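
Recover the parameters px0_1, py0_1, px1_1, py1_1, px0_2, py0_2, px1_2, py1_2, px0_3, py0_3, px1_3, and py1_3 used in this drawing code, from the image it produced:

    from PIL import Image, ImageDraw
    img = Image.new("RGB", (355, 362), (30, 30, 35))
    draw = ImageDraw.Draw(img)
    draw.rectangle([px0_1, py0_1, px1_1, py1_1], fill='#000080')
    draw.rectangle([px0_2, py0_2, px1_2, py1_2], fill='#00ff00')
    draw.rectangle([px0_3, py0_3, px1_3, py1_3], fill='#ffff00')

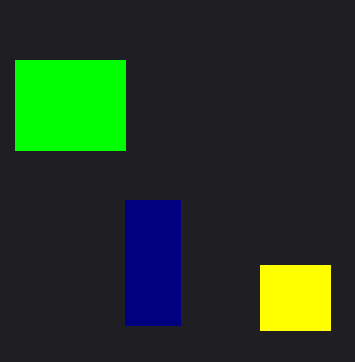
px0_1 = 125
py0_1 = 200
px1_1 = 180
py1_1 = 325
px0_2 = 15
py0_2 = 60
px1_2 = 125
py1_2 = 150
px0_3 = 260
py0_3 = 265
px1_3 = 330
py1_3 = 330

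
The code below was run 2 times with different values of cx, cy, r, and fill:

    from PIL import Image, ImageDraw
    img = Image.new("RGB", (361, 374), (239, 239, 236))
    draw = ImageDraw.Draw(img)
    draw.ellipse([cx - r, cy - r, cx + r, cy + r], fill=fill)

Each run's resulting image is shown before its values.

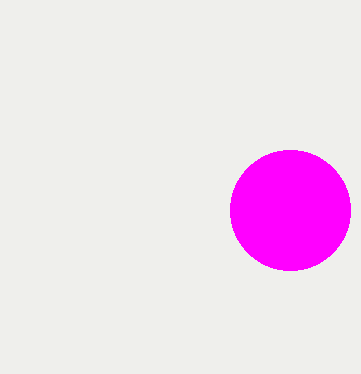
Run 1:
cx = 290, cy = 210, r = 60, fill = 'magenta'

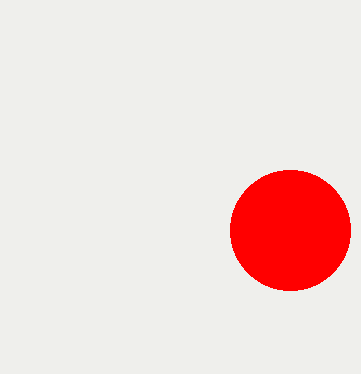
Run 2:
cx = 290; cy = 230; r = 60; fill = 'red'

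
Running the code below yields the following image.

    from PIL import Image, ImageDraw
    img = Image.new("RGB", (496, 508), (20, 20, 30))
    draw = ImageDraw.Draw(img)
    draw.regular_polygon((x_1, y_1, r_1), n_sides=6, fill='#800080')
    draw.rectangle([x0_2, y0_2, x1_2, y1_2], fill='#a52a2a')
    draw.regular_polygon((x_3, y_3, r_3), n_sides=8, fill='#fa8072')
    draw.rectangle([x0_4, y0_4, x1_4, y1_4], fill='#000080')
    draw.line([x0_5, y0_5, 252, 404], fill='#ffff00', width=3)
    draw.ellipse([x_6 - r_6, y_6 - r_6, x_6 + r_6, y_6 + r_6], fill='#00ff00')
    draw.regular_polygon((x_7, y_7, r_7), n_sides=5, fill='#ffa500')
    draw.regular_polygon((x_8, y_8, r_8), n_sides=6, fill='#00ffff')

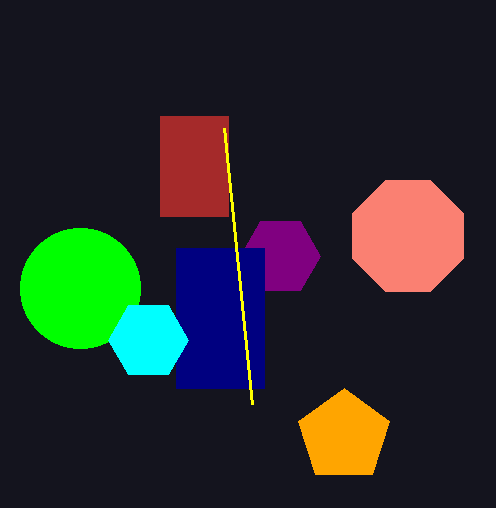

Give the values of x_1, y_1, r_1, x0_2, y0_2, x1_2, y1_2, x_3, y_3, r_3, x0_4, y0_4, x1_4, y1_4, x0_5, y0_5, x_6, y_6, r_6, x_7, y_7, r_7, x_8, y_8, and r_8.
x_1 = 280, y_1 = 256, r_1 = 40, x0_2 = 160, y0_2 = 116, x1_2 = 228, y1_2 = 216, x_3 = 408, y_3 = 236, r_3 = 60, x0_4 = 176, y0_4 = 248, x1_4 = 264, y1_4 = 388, x0_5 = 224, y0_5 = 128, x_6 = 80, y_6 = 288, r_6 = 60, x_7 = 344, y_7 = 436, r_7 = 48, x_8 = 148, y_8 = 340, r_8 = 40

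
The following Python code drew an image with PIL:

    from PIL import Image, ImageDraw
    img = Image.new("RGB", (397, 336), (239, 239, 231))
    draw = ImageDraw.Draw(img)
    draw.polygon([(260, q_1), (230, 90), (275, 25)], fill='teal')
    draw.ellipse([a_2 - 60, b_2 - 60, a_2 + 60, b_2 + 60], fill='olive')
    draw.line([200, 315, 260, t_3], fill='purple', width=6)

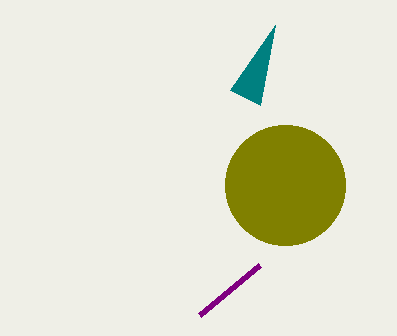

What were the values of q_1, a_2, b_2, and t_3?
q_1 = 105, a_2 = 285, b_2 = 185, t_3 = 265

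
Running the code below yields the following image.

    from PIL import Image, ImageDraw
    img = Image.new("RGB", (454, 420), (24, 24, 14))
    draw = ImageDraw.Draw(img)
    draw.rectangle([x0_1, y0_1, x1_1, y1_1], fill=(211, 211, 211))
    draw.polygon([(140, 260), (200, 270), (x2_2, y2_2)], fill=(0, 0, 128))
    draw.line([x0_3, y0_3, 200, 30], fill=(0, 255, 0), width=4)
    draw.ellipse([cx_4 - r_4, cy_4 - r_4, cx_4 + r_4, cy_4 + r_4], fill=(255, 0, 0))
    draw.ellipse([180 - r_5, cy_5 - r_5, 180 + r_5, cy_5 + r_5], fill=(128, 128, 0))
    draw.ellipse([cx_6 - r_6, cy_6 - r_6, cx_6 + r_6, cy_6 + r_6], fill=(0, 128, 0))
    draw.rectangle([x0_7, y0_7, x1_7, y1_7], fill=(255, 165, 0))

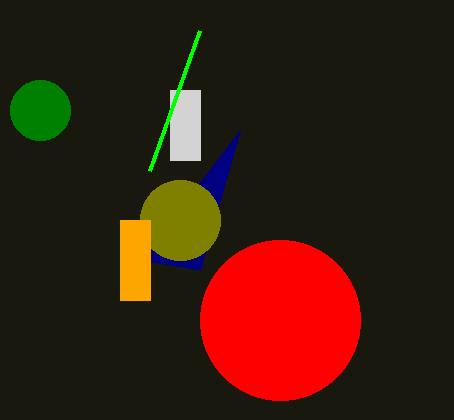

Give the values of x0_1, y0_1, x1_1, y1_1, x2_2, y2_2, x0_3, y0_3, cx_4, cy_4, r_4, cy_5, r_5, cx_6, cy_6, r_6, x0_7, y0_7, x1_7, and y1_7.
x0_1 = 170
y0_1 = 90
x1_1 = 200
y1_1 = 160
x2_2 = 240
y2_2 = 130
x0_3 = 150
y0_3 = 170
cx_4 = 280
cy_4 = 320
r_4 = 80
cy_5 = 220
r_5 = 40
cx_6 = 40
cy_6 = 110
r_6 = 30
x0_7 = 120
y0_7 = 220
x1_7 = 150
y1_7 = 300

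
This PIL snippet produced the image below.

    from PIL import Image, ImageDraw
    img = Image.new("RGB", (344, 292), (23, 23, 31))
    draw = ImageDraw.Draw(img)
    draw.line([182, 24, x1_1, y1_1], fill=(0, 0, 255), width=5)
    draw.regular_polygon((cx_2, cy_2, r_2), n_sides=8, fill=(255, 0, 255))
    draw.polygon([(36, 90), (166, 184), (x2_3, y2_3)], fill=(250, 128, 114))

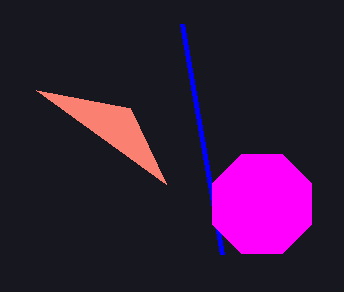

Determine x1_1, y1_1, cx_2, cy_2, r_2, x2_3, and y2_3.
x1_1 = 222
y1_1 = 254
cx_2 = 262
cy_2 = 204
r_2 = 54
x2_3 = 130
y2_3 = 108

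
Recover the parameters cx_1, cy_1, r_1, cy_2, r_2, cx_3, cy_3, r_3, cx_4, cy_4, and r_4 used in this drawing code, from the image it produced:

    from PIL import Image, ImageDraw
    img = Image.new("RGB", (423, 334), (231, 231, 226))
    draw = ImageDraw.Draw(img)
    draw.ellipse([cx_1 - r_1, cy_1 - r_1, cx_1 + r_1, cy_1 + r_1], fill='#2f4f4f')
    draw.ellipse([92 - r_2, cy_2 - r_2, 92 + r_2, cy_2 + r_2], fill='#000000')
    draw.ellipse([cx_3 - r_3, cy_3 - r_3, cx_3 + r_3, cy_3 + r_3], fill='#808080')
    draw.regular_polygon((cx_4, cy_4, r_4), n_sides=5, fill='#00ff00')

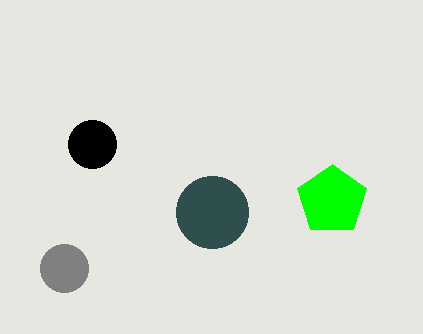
cx_1 = 212
cy_1 = 212
r_1 = 36
cy_2 = 144
r_2 = 24
cx_3 = 64
cy_3 = 268
r_3 = 24
cx_4 = 332
cy_4 = 200
r_4 = 36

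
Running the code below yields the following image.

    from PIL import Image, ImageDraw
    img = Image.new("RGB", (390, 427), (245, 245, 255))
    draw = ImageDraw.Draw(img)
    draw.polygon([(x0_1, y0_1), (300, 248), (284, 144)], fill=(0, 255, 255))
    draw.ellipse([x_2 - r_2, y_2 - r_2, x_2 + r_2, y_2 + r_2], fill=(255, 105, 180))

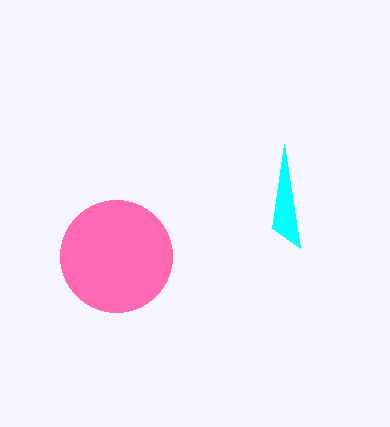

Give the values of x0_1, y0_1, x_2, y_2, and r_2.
x0_1 = 272
y0_1 = 228
x_2 = 116
y_2 = 256
r_2 = 56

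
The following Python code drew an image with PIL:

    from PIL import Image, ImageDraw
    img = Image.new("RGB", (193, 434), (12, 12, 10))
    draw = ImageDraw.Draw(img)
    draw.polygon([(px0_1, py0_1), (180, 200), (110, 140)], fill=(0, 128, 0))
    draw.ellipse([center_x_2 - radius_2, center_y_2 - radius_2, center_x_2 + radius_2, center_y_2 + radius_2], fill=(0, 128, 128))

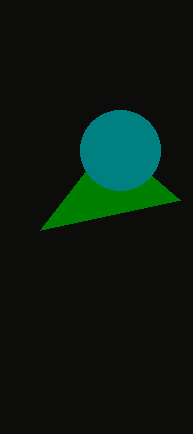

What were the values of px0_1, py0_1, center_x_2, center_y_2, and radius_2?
px0_1 = 40; py0_1 = 230; center_x_2 = 120; center_y_2 = 150; radius_2 = 40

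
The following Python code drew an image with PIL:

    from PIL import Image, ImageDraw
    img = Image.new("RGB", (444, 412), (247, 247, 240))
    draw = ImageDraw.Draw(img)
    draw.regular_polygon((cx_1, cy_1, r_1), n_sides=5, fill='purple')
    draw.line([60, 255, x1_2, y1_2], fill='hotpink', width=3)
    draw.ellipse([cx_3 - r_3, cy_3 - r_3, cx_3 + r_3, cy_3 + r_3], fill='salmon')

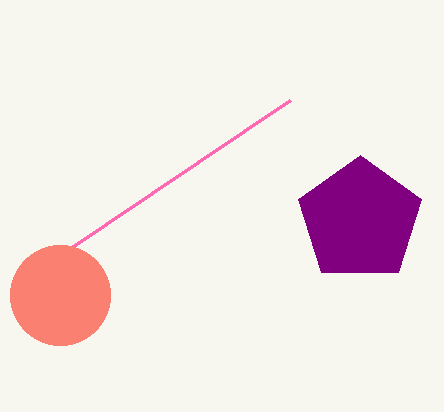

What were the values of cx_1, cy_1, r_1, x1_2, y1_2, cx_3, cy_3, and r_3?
cx_1 = 360
cy_1 = 220
r_1 = 65
x1_2 = 290
y1_2 = 100
cx_3 = 60
cy_3 = 295
r_3 = 50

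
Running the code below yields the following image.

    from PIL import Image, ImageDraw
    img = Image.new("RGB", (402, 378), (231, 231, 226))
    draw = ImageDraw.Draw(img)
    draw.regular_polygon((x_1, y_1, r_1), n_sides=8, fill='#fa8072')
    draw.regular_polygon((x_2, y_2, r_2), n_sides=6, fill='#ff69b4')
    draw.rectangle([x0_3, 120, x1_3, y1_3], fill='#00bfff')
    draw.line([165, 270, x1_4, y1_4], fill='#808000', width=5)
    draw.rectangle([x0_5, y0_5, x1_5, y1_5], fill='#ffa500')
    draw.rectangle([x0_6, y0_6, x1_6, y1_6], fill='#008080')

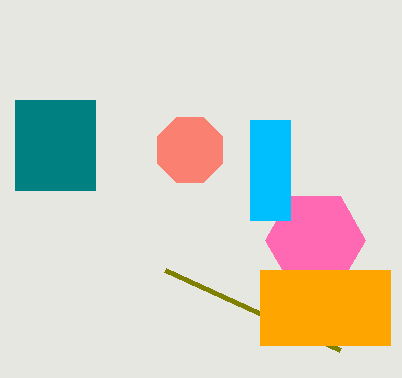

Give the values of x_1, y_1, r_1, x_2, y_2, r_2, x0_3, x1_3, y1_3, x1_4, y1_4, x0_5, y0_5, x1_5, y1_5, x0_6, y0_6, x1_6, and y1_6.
x_1 = 190, y_1 = 150, r_1 = 35, x_2 = 315, y_2 = 240, r_2 = 50, x0_3 = 250, x1_3 = 290, y1_3 = 220, x1_4 = 340, y1_4 = 350, x0_5 = 260, y0_5 = 270, x1_5 = 390, y1_5 = 345, x0_6 = 15, y0_6 = 100, x1_6 = 95, y1_6 = 190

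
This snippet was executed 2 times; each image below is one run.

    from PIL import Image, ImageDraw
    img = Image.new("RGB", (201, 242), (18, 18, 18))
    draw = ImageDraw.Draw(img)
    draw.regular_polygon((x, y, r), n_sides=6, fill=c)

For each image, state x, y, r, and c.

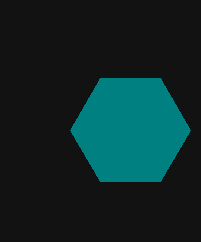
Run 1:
x = 130; y = 130; r = 60; c = 'teal'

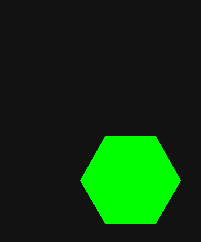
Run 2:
x = 130; y = 180; r = 50; c = 'lime'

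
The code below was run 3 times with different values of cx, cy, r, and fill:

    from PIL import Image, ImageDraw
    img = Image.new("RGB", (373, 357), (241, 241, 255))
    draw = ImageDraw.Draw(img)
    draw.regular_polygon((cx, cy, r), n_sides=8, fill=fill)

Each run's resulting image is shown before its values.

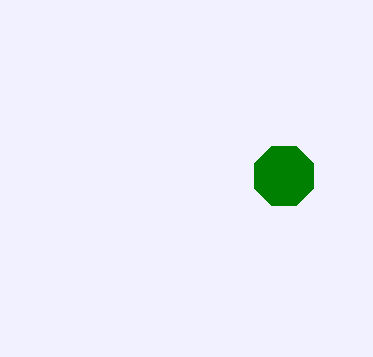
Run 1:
cx = 284, cy = 176, r = 32, fill = 'green'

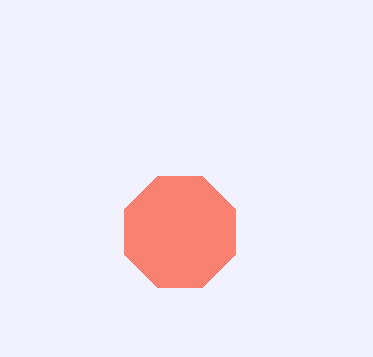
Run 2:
cx = 180
cy = 232
r = 60
fill = 'salmon'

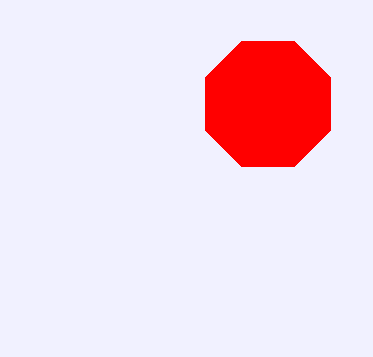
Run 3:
cx = 268, cy = 104, r = 68, fill = 'red'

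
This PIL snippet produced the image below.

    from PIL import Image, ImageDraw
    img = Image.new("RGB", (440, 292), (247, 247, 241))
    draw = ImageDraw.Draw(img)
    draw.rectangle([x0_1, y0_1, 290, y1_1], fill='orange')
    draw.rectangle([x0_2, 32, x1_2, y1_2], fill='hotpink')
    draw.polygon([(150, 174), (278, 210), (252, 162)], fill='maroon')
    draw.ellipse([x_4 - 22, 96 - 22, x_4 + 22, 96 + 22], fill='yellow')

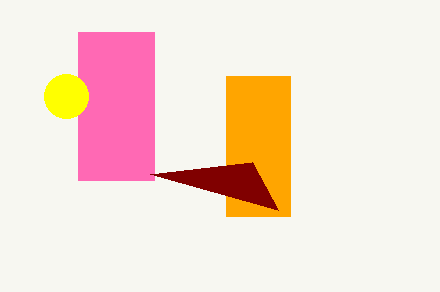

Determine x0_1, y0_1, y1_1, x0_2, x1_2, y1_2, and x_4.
x0_1 = 226, y0_1 = 76, y1_1 = 216, x0_2 = 78, x1_2 = 154, y1_2 = 180, x_4 = 66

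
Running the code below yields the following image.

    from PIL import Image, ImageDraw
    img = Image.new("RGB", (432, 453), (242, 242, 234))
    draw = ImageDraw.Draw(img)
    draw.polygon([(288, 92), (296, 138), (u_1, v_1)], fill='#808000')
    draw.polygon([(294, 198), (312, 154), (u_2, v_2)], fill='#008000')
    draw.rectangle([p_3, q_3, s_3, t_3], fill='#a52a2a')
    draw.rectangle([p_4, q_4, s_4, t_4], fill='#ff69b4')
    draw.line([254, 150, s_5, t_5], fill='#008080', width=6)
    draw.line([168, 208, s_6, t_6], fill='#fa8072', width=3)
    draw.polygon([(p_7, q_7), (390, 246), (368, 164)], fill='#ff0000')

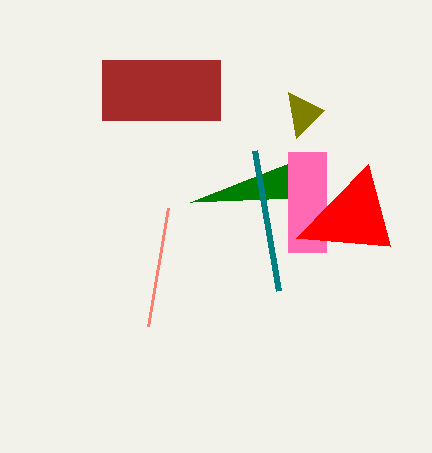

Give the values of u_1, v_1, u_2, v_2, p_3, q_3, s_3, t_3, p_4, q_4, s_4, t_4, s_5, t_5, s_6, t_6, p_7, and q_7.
u_1 = 324; v_1 = 110; u_2 = 190; v_2 = 202; p_3 = 102; q_3 = 60; s_3 = 220; t_3 = 120; p_4 = 288; q_4 = 152; s_4 = 326; t_4 = 252; s_5 = 278; t_5 = 290; s_6 = 148; t_6 = 326; p_7 = 296; q_7 = 238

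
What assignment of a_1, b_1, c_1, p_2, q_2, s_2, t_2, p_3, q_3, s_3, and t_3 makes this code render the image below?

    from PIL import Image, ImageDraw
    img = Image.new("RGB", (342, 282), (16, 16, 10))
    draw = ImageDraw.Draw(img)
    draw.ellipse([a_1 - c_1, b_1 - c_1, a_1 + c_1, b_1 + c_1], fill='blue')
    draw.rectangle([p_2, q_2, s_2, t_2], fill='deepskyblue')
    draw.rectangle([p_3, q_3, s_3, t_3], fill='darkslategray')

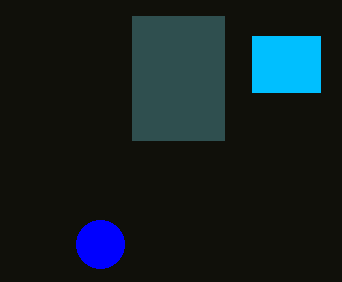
a_1 = 100; b_1 = 244; c_1 = 24; p_2 = 252; q_2 = 36; s_2 = 320; t_2 = 92; p_3 = 132; q_3 = 16; s_3 = 224; t_3 = 140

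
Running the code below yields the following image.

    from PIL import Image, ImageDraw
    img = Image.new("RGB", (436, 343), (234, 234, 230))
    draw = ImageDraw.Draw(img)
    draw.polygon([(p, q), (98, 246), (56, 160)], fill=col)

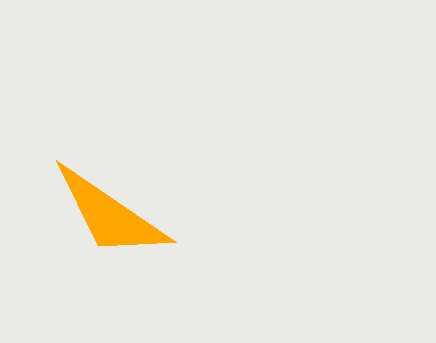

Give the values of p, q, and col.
p = 176; q = 242; col = 'orange'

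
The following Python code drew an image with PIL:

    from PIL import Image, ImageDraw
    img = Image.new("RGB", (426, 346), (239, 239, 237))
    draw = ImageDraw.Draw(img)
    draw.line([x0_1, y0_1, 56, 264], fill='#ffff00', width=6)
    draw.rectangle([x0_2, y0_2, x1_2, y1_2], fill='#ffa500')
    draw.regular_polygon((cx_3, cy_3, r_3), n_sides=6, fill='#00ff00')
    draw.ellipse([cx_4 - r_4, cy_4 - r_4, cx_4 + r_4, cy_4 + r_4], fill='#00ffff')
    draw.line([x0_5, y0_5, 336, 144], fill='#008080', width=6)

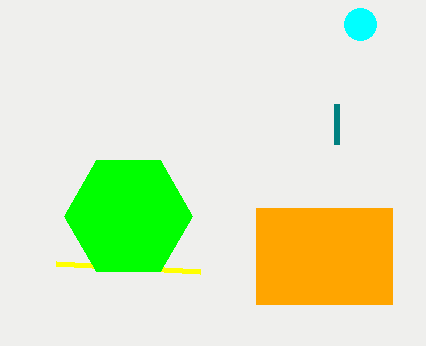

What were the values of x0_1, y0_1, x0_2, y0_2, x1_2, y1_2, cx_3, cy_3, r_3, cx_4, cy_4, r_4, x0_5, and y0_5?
x0_1 = 200
y0_1 = 272
x0_2 = 256
y0_2 = 208
x1_2 = 392
y1_2 = 304
cx_3 = 128
cy_3 = 216
r_3 = 64
cx_4 = 360
cy_4 = 24
r_4 = 16
x0_5 = 336
y0_5 = 104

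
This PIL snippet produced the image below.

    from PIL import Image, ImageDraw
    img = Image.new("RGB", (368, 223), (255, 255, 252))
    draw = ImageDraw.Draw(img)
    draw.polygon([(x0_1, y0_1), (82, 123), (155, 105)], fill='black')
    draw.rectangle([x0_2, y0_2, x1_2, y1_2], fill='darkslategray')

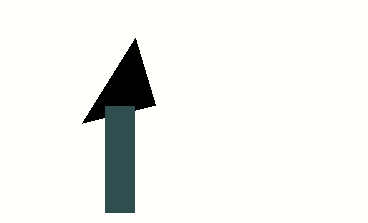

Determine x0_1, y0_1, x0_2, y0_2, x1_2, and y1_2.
x0_1 = 135, y0_1 = 38, x0_2 = 105, y0_2 = 106, x1_2 = 134, y1_2 = 212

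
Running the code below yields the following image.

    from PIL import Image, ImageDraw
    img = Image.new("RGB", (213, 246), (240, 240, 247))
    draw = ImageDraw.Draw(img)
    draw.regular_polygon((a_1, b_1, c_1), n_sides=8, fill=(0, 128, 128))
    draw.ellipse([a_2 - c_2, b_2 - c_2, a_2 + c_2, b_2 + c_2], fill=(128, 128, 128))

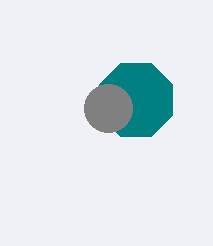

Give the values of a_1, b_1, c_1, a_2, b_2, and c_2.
a_1 = 136; b_1 = 100; c_1 = 40; a_2 = 108; b_2 = 108; c_2 = 24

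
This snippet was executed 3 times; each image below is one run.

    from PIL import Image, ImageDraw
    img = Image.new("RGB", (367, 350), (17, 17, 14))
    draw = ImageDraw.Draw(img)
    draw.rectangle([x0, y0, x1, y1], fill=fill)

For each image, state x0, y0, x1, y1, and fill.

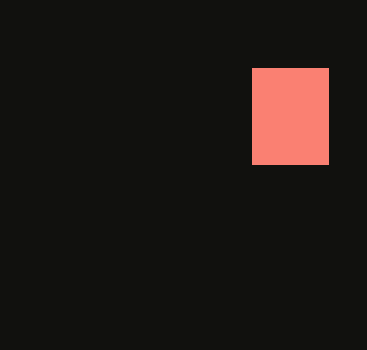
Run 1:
x0 = 252
y0 = 68
x1 = 328
y1 = 164
fill = 'salmon'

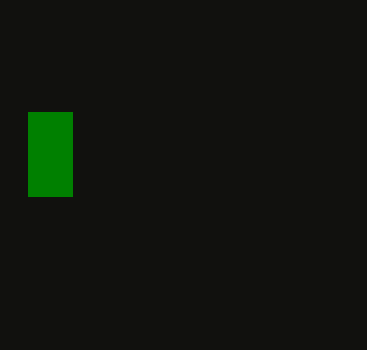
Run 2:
x0 = 28; y0 = 112; x1 = 72; y1 = 196; fill = 'green'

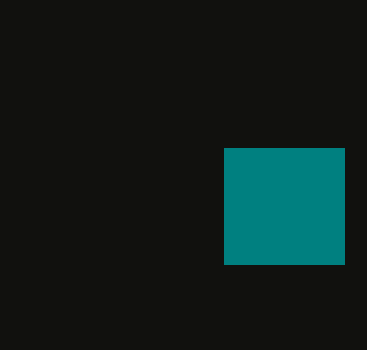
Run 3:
x0 = 224; y0 = 148; x1 = 344; y1 = 264; fill = 'teal'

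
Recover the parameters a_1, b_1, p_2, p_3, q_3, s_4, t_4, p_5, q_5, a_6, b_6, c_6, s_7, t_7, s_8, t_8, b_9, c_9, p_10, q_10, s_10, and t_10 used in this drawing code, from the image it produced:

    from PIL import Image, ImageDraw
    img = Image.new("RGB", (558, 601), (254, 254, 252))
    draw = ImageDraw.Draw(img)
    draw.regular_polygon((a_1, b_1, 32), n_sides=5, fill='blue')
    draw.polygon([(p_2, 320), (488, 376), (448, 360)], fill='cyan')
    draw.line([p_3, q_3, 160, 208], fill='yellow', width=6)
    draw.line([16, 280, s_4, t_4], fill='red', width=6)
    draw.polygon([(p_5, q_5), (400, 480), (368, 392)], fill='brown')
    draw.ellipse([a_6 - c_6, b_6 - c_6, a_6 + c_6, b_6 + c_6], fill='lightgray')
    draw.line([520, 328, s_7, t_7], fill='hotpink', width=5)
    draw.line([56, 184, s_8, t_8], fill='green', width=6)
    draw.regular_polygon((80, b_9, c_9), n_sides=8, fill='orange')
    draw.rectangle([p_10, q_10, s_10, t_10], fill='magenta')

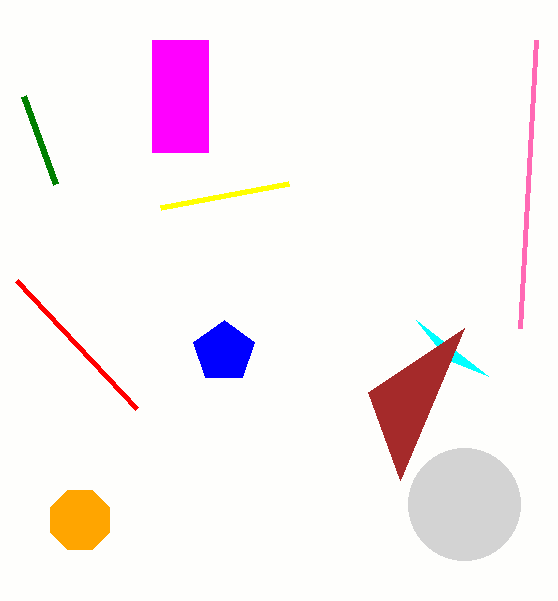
a_1 = 224
b_1 = 352
p_2 = 416
p_3 = 288
q_3 = 184
s_4 = 136
t_4 = 408
p_5 = 464
q_5 = 328
a_6 = 464
b_6 = 504
c_6 = 56
s_7 = 536
t_7 = 40
s_8 = 24
t_8 = 96
b_9 = 520
c_9 = 32
p_10 = 152
q_10 = 40
s_10 = 208
t_10 = 152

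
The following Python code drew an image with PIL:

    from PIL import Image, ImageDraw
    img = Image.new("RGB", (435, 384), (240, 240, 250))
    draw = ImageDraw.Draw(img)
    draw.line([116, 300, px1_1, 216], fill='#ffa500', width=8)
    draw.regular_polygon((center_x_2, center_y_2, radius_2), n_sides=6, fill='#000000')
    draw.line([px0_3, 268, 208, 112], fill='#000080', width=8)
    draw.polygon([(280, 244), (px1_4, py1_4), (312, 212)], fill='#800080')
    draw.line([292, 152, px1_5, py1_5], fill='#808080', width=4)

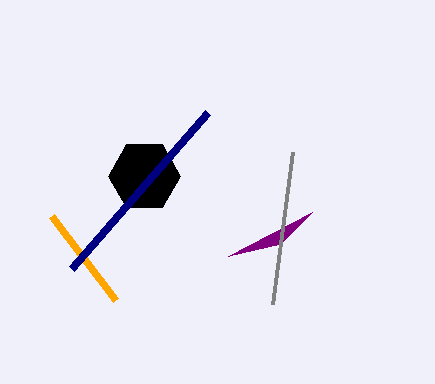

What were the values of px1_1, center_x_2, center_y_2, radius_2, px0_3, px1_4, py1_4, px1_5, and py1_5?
px1_1 = 52, center_x_2 = 144, center_y_2 = 176, radius_2 = 36, px0_3 = 72, px1_4 = 228, py1_4 = 256, px1_5 = 272, py1_5 = 304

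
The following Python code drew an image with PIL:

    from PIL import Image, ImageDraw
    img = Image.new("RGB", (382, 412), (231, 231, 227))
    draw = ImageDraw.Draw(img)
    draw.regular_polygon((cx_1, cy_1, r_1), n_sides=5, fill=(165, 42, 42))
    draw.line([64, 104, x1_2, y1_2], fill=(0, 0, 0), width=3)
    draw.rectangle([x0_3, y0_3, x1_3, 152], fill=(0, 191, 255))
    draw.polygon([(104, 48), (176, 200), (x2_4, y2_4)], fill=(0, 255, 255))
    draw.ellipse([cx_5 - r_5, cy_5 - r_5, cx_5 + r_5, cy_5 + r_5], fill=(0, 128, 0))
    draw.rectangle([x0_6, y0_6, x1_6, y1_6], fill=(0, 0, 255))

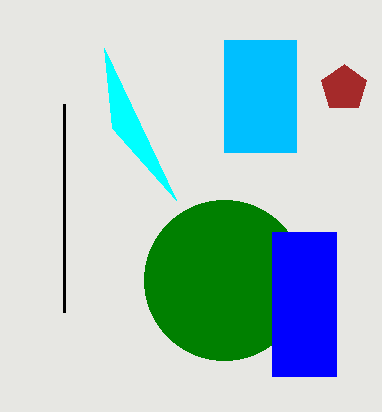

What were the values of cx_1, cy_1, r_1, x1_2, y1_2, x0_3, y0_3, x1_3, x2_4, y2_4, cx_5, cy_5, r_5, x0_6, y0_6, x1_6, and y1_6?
cx_1 = 344
cy_1 = 88
r_1 = 24
x1_2 = 64
y1_2 = 312
x0_3 = 224
y0_3 = 40
x1_3 = 296
x2_4 = 112
y2_4 = 128
cx_5 = 224
cy_5 = 280
r_5 = 80
x0_6 = 272
y0_6 = 232
x1_6 = 336
y1_6 = 376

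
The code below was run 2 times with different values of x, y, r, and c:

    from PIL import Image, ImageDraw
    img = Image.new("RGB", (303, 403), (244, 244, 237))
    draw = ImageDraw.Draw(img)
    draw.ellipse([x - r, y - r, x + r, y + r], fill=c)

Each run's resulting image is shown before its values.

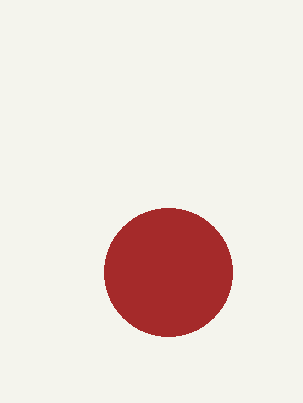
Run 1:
x = 168
y = 272
r = 64
c = 'brown'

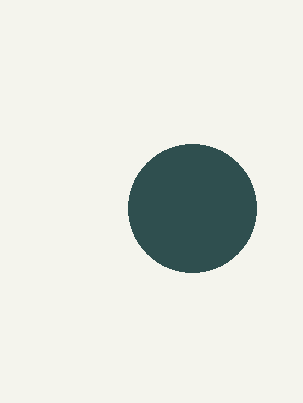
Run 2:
x = 192, y = 208, r = 64, c = 'darkslategray'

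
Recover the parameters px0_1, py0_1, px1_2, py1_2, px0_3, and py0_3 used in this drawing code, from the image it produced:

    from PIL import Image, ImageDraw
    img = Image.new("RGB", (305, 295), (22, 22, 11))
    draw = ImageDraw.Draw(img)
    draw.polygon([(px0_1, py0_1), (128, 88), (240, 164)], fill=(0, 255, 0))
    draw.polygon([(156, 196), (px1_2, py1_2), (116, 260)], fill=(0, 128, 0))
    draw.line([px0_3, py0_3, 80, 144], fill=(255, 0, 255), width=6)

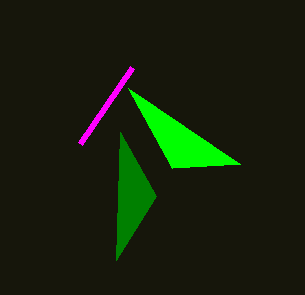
px0_1 = 172, py0_1 = 168, px1_2 = 120, py1_2 = 132, px0_3 = 132, py0_3 = 68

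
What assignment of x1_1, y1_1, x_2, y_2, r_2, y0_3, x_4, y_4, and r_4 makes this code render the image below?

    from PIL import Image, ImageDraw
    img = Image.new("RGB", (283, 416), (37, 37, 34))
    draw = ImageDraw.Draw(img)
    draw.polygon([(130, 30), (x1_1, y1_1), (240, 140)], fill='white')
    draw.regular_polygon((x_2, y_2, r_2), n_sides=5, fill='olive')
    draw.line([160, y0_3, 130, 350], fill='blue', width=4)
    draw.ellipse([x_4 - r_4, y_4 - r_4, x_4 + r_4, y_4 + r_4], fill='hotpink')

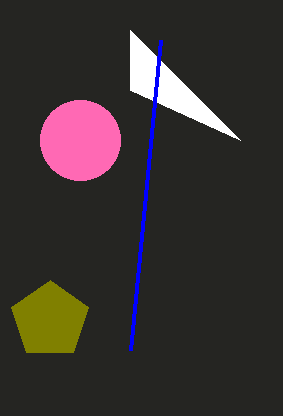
x1_1 = 130, y1_1 = 90, x_2 = 50, y_2 = 320, r_2 = 40, y0_3 = 40, x_4 = 80, y_4 = 140, r_4 = 40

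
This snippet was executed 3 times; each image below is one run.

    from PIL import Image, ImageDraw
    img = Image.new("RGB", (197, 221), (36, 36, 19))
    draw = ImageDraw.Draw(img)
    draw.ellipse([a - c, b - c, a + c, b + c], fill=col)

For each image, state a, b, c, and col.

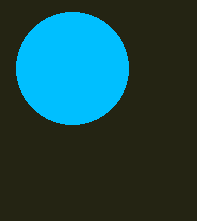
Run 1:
a = 72, b = 68, c = 56, col = 'deepskyblue'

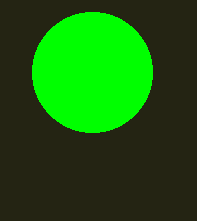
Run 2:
a = 92
b = 72
c = 60
col = 'lime'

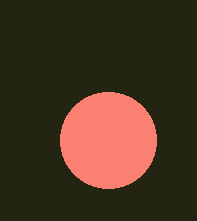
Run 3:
a = 108; b = 140; c = 48; col = 'salmon'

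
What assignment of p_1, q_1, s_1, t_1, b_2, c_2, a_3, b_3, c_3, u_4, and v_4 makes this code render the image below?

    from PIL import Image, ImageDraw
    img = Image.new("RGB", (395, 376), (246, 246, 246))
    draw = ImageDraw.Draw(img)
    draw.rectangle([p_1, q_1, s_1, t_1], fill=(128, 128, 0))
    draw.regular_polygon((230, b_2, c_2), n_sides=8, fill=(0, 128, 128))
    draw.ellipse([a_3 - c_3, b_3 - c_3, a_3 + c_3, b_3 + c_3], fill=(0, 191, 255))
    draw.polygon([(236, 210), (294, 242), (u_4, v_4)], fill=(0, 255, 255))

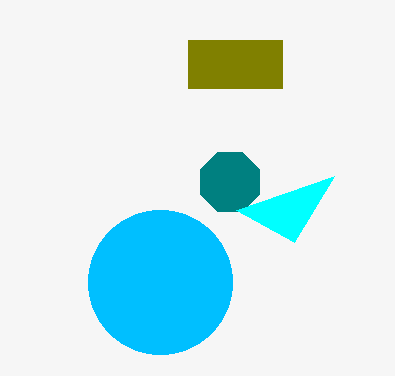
p_1 = 188, q_1 = 40, s_1 = 282, t_1 = 88, b_2 = 182, c_2 = 32, a_3 = 160, b_3 = 282, c_3 = 72, u_4 = 334, v_4 = 176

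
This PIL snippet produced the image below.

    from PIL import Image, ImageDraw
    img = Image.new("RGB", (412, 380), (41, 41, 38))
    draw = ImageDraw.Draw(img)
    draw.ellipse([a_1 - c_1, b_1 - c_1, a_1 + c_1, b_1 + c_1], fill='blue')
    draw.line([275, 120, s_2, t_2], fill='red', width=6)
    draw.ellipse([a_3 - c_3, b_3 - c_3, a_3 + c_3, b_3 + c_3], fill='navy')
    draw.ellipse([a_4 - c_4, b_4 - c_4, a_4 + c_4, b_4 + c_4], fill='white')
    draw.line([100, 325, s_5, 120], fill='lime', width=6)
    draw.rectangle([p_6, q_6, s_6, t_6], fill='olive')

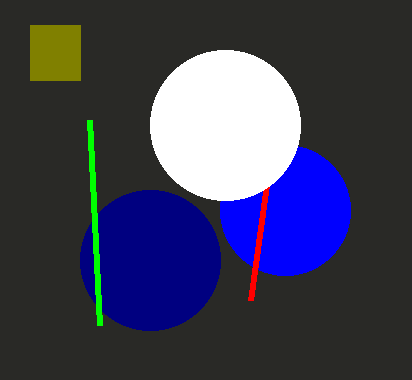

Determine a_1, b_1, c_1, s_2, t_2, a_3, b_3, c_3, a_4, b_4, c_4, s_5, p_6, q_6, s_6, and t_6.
a_1 = 285, b_1 = 210, c_1 = 65, s_2 = 250, t_2 = 300, a_3 = 150, b_3 = 260, c_3 = 70, a_4 = 225, b_4 = 125, c_4 = 75, s_5 = 90, p_6 = 30, q_6 = 25, s_6 = 80, t_6 = 80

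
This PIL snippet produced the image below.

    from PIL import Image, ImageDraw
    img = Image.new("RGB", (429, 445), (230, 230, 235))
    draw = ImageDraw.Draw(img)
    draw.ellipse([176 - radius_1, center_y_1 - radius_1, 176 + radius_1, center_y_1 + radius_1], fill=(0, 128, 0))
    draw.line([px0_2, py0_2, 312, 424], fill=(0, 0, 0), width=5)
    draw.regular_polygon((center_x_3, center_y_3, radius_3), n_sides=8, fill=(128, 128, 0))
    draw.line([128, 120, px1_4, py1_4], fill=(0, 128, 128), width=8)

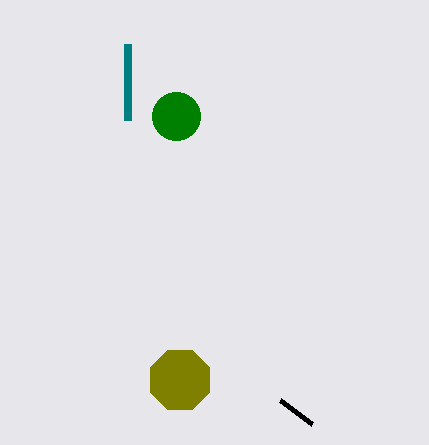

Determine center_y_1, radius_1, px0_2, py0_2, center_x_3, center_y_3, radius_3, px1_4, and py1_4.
center_y_1 = 116; radius_1 = 24; px0_2 = 280; py0_2 = 400; center_x_3 = 180; center_y_3 = 380; radius_3 = 32; px1_4 = 128; py1_4 = 44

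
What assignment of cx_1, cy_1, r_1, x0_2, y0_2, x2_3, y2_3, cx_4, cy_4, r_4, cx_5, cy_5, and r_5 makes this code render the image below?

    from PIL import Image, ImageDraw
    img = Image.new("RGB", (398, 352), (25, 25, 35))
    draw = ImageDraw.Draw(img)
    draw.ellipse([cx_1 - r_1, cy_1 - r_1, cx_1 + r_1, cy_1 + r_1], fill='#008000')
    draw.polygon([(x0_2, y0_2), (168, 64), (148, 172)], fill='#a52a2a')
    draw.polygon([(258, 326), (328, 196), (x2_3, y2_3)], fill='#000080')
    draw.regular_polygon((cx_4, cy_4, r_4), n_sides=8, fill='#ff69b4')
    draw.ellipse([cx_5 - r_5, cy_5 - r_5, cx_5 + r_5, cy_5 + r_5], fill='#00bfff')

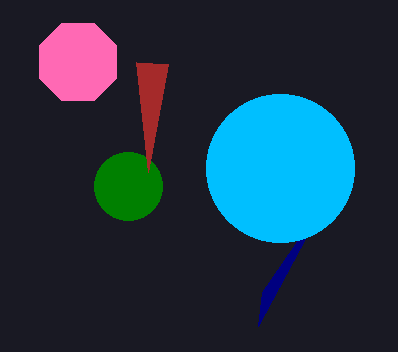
cx_1 = 128, cy_1 = 186, r_1 = 34, x0_2 = 136, y0_2 = 62, x2_3 = 262, y2_3 = 292, cx_4 = 78, cy_4 = 62, r_4 = 42, cx_5 = 280, cy_5 = 168, r_5 = 74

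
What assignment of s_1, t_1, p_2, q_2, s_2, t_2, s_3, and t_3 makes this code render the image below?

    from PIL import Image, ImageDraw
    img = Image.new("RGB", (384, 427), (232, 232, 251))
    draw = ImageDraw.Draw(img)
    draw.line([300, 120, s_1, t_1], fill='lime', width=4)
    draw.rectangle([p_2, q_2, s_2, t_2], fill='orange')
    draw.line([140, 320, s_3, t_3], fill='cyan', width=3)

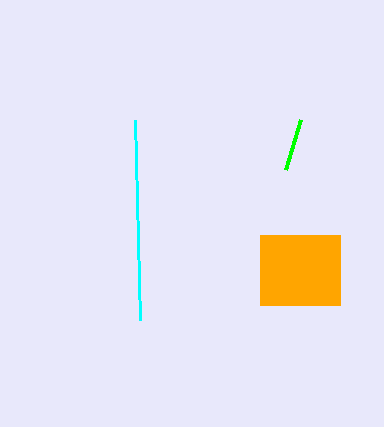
s_1 = 285; t_1 = 170; p_2 = 260; q_2 = 235; s_2 = 340; t_2 = 305; s_3 = 135; t_3 = 120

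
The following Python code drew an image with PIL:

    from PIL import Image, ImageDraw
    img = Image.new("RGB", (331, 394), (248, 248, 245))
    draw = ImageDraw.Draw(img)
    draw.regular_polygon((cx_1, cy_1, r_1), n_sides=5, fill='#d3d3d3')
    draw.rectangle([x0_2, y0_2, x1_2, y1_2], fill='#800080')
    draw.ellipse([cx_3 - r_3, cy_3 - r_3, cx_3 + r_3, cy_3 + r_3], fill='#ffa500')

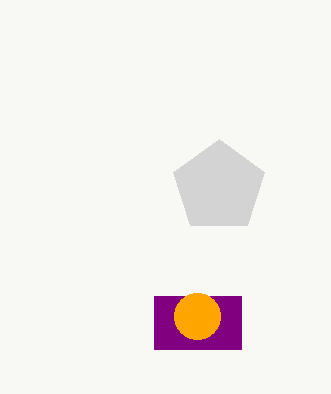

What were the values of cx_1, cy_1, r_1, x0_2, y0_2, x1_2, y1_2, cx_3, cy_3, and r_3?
cx_1 = 219, cy_1 = 187, r_1 = 48, x0_2 = 154, y0_2 = 296, x1_2 = 241, y1_2 = 349, cx_3 = 197, cy_3 = 316, r_3 = 23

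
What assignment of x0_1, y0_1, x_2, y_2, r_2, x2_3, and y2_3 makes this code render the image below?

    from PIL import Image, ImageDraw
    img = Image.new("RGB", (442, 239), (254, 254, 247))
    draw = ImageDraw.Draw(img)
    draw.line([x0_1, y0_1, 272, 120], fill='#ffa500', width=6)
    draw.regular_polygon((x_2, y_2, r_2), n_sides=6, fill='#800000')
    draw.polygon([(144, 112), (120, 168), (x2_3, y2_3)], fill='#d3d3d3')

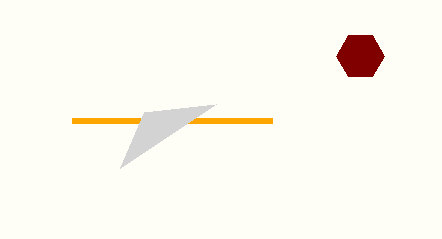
x0_1 = 72, y0_1 = 120, x_2 = 360, y_2 = 56, r_2 = 24, x2_3 = 216, y2_3 = 104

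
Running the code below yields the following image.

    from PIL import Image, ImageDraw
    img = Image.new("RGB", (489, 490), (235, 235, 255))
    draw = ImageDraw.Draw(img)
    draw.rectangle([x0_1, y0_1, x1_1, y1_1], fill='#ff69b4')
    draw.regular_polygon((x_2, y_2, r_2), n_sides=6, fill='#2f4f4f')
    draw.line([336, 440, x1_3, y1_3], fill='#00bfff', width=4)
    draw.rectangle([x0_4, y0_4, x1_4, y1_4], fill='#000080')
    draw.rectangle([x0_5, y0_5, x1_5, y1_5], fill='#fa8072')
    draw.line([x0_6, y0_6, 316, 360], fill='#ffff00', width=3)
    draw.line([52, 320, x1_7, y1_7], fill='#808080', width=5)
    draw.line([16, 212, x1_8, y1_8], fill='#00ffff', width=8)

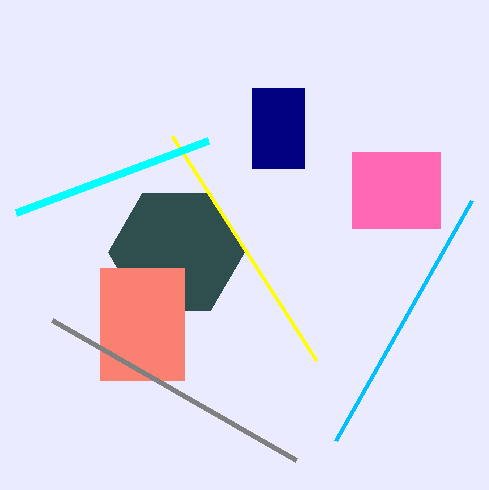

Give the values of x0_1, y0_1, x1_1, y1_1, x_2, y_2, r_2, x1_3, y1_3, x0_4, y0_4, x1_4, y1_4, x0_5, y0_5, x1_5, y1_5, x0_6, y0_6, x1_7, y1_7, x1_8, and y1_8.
x0_1 = 352
y0_1 = 152
x1_1 = 440
y1_1 = 228
x_2 = 176
y_2 = 252
r_2 = 68
x1_3 = 472
y1_3 = 200
x0_4 = 252
y0_4 = 88
x1_4 = 304
y1_4 = 168
x0_5 = 100
y0_5 = 268
x1_5 = 184
y1_5 = 380
x0_6 = 172
y0_6 = 136
x1_7 = 296
y1_7 = 460
x1_8 = 208
y1_8 = 140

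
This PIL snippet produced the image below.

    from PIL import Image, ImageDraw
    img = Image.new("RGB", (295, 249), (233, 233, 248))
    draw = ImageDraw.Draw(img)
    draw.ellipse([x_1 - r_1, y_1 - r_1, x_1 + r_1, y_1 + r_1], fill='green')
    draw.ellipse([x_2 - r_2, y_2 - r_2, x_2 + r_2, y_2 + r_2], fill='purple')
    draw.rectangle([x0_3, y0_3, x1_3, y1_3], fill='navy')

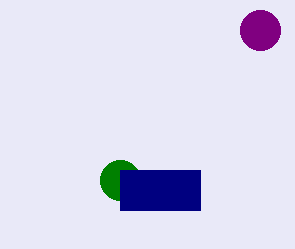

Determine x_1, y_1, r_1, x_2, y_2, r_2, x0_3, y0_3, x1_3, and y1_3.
x_1 = 120, y_1 = 180, r_1 = 20, x_2 = 260, y_2 = 30, r_2 = 20, x0_3 = 120, y0_3 = 170, x1_3 = 200, y1_3 = 210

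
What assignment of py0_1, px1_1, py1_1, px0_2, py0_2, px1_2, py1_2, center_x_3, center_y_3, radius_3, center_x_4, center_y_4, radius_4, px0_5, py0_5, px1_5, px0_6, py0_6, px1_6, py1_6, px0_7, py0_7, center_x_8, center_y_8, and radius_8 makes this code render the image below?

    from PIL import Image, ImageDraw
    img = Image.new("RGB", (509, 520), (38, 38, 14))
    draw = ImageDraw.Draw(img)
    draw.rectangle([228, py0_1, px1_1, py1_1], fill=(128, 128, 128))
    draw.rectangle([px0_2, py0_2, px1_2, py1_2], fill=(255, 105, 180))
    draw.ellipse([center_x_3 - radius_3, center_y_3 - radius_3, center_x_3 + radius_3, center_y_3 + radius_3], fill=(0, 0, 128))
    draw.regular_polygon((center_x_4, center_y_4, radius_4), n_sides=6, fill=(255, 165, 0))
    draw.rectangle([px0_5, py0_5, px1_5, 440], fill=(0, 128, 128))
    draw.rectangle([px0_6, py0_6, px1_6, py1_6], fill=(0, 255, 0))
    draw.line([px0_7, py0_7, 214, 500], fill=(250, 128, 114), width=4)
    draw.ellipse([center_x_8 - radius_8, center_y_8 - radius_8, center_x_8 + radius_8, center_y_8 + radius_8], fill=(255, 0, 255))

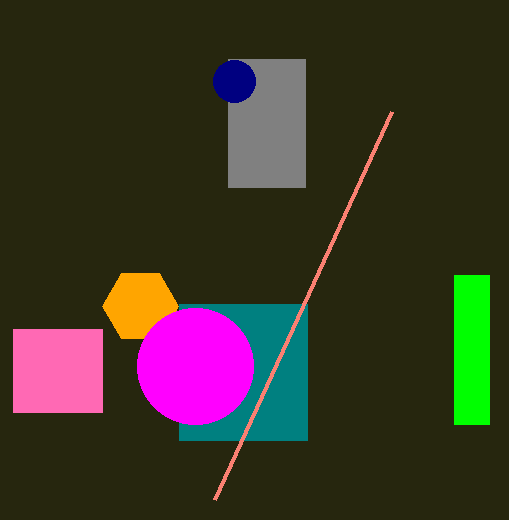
py0_1 = 59
px1_1 = 305
py1_1 = 187
px0_2 = 13
py0_2 = 329
px1_2 = 102
py1_2 = 412
center_x_3 = 234
center_y_3 = 81
radius_3 = 21
center_x_4 = 140
center_y_4 = 306
radius_4 = 38
px0_5 = 179
py0_5 = 304
px1_5 = 307
px0_6 = 454
py0_6 = 275
px1_6 = 489
py1_6 = 424
px0_7 = 391
py0_7 = 112
center_x_8 = 195
center_y_8 = 366
radius_8 = 58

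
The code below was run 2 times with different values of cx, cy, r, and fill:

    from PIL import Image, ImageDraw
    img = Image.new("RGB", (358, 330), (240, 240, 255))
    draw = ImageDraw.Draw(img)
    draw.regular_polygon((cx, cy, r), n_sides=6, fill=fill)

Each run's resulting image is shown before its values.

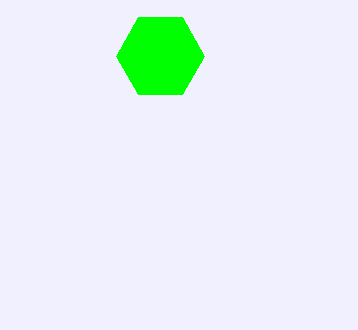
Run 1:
cx = 160, cy = 56, r = 44, fill = 'lime'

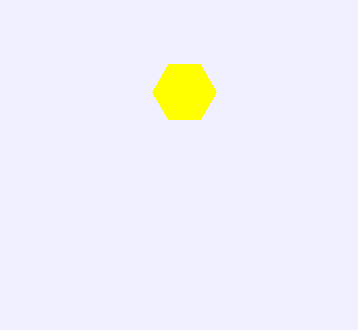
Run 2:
cx = 184
cy = 92
r = 32
fill = 'yellow'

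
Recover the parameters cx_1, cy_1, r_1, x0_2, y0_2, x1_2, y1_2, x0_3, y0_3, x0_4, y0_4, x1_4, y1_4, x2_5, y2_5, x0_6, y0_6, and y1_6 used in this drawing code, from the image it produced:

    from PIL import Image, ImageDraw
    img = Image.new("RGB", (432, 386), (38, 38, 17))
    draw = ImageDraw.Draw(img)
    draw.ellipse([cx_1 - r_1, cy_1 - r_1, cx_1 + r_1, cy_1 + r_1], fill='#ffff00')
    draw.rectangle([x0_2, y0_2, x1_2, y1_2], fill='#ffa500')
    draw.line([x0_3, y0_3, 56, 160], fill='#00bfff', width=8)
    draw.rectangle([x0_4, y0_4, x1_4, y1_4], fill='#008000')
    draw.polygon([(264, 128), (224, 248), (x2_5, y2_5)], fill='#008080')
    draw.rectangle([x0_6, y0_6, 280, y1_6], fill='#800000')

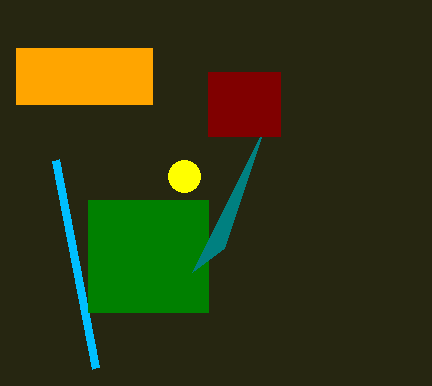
cx_1 = 184, cy_1 = 176, r_1 = 16, x0_2 = 16, y0_2 = 48, x1_2 = 152, y1_2 = 104, x0_3 = 96, y0_3 = 368, x0_4 = 88, y0_4 = 200, x1_4 = 208, y1_4 = 312, x2_5 = 192, y2_5 = 272, x0_6 = 208, y0_6 = 72, y1_6 = 136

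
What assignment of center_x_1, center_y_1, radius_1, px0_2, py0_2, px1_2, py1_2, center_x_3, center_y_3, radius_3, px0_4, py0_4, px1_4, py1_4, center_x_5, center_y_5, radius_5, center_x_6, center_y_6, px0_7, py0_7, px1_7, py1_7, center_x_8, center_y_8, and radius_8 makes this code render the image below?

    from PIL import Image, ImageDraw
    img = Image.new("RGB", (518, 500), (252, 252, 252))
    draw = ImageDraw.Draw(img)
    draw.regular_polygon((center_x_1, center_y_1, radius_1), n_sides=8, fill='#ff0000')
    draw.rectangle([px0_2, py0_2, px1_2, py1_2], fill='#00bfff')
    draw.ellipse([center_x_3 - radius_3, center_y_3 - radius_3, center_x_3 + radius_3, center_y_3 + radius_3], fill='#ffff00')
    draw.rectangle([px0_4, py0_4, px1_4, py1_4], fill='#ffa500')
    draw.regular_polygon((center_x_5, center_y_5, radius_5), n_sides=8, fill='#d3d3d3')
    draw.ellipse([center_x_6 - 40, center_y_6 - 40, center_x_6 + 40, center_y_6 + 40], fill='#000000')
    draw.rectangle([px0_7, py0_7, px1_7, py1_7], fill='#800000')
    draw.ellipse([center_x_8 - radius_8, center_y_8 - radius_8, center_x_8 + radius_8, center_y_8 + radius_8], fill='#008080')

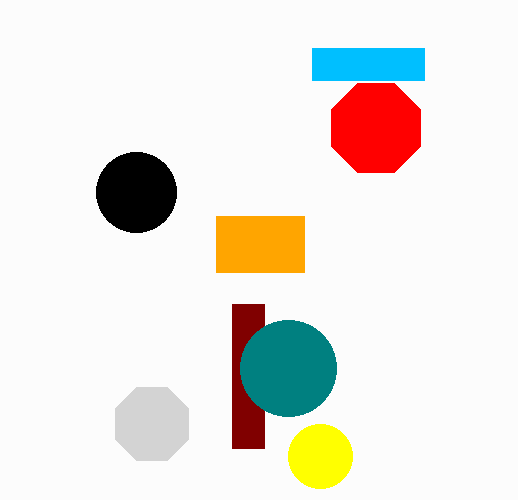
center_x_1 = 376; center_y_1 = 128; radius_1 = 48; px0_2 = 312; py0_2 = 48; px1_2 = 424; py1_2 = 80; center_x_3 = 320; center_y_3 = 456; radius_3 = 32; px0_4 = 216; py0_4 = 216; px1_4 = 304; py1_4 = 272; center_x_5 = 152; center_y_5 = 424; radius_5 = 40; center_x_6 = 136; center_y_6 = 192; px0_7 = 232; py0_7 = 304; px1_7 = 264; py1_7 = 448; center_x_8 = 288; center_y_8 = 368; radius_8 = 48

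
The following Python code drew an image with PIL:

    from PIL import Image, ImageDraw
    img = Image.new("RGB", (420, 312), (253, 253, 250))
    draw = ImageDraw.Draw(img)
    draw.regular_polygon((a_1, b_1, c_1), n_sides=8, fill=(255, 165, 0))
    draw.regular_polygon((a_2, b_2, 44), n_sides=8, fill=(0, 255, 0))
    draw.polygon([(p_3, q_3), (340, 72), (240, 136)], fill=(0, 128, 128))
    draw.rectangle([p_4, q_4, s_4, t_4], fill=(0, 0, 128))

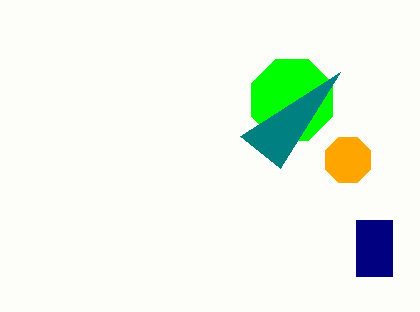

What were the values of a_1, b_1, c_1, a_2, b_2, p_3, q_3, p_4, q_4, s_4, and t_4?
a_1 = 348
b_1 = 160
c_1 = 24
a_2 = 292
b_2 = 100
p_3 = 280
q_3 = 168
p_4 = 356
q_4 = 220
s_4 = 392
t_4 = 276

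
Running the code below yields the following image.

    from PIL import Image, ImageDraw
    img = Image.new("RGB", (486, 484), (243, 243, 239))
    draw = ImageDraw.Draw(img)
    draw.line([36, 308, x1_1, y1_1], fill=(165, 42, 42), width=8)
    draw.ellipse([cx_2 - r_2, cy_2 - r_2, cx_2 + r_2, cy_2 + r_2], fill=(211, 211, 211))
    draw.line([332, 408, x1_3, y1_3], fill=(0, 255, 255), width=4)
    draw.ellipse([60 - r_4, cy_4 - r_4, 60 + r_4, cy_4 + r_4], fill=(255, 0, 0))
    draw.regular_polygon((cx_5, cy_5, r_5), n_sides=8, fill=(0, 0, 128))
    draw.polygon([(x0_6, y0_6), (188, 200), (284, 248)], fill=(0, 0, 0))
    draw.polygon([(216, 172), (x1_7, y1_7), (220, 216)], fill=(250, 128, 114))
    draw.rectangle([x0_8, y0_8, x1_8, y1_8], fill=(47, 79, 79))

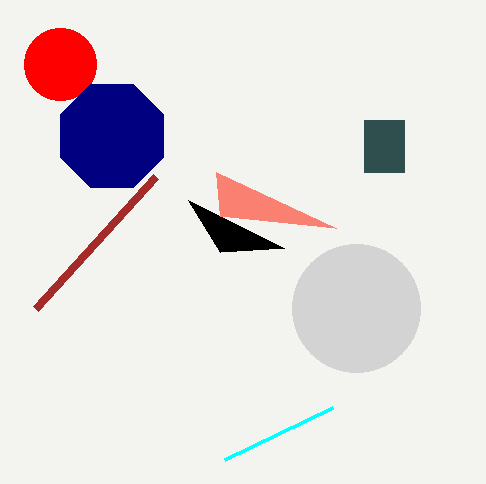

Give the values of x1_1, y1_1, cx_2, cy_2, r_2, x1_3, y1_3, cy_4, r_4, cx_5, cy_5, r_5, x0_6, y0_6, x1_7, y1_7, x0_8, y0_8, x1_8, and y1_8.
x1_1 = 156
y1_1 = 176
cx_2 = 356
cy_2 = 308
r_2 = 64
x1_3 = 224
y1_3 = 460
cy_4 = 64
r_4 = 36
cx_5 = 112
cy_5 = 136
r_5 = 56
x0_6 = 220
y0_6 = 252
x1_7 = 336
y1_7 = 228
x0_8 = 364
y0_8 = 120
x1_8 = 404
y1_8 = 172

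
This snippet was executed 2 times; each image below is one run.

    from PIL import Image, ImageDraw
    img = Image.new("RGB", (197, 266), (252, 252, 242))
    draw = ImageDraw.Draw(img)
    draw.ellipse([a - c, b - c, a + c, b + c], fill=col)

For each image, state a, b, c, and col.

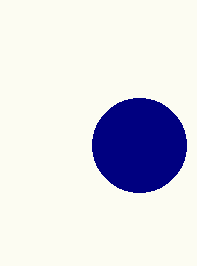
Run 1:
a = 139; b = 145; c = 47; col = 'navy'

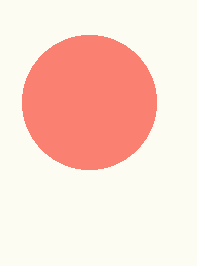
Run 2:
a = 89, b = 102, c = 67, col = 'salmon'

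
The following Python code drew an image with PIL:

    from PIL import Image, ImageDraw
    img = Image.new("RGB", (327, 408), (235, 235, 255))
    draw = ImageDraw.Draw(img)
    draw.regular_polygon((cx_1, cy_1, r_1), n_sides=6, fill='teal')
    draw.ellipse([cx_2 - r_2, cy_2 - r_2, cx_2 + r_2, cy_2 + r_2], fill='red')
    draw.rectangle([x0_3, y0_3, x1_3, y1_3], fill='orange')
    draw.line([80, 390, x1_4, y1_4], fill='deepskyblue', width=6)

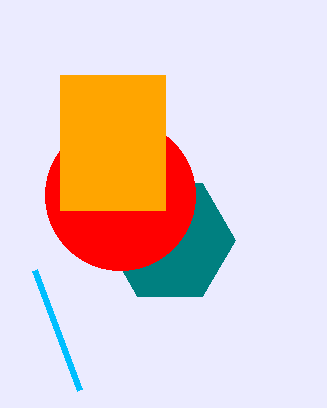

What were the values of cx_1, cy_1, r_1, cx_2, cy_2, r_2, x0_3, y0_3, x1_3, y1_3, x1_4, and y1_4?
cx_1 = 170; cy_1 = 240; r_1 = 65; cx_2 = 120; cy_2 = 195; r_2 = 75; x0_3 = 60; y0_3 = 75; x1_3 = 165; y1_3 = 210; x1_4 = 35; y1_4 = 270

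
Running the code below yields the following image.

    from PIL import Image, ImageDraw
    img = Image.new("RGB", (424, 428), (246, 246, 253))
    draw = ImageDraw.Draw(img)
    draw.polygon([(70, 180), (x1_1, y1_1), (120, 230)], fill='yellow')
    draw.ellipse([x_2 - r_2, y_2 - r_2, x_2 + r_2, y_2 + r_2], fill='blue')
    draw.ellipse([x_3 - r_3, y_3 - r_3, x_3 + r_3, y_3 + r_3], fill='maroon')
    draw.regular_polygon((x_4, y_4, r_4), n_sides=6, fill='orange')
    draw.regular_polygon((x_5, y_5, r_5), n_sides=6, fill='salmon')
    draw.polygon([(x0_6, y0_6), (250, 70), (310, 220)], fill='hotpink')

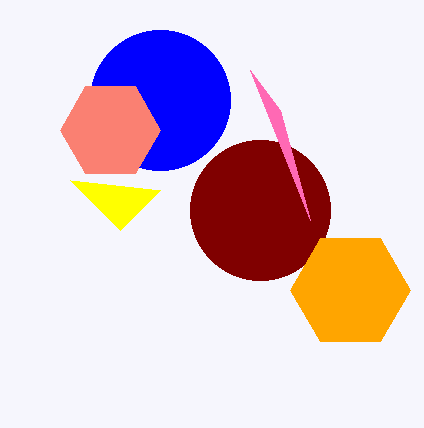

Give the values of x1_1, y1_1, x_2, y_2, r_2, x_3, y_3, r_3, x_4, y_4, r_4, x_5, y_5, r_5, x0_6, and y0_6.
x1_1 = 160
y1_1 = 190
x_2 = 160
y_2 = 100
r_2 = 70
x_3 = 260
y_3 = 210
r_3 = 70
x_4 = 350
y_4 = 290
r_4 = 60
x_5 = 110
y_5 = 130
r_5 = 50
x0_6 = 280
y0_6 = 110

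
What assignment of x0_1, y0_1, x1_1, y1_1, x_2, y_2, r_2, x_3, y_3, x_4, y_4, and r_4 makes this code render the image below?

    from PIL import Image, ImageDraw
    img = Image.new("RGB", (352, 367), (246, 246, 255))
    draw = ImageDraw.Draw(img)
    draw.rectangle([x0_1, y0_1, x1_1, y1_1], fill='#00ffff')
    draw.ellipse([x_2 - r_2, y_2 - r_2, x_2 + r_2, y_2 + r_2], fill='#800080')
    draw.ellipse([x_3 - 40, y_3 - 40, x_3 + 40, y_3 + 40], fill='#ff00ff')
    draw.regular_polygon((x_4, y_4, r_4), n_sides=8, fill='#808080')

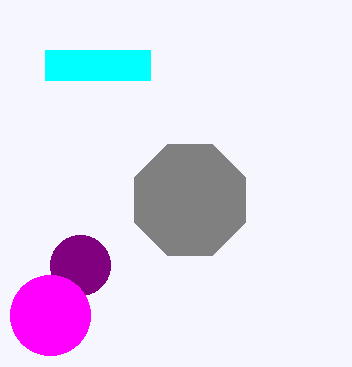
x0_1 = 45; y0_1 = 50; x1_1 = 150; y1_1 = 80; x_2 = 80; y_2 = 265; r_2 = 30; x_3 = 50; y_3 = 315; x_4 = 190; y_4 = 200; r_4 = 60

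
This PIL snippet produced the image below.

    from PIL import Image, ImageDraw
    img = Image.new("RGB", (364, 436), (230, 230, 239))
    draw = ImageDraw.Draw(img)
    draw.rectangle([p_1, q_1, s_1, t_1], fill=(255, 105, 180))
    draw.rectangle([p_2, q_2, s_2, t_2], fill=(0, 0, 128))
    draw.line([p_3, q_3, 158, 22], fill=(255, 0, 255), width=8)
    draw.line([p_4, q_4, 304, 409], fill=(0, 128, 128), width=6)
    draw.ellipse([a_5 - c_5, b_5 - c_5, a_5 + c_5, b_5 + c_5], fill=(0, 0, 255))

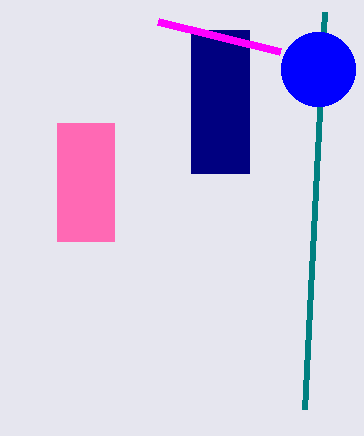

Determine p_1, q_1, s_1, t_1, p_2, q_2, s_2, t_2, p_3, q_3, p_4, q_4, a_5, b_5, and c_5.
p_1 = 57, q_1 = 123, s_1 = 114, t_1 = 241, p_2 = 191, q_2 = 30, s_2 = 249, t_2 = 173, p_3 = 280, q_3 = 52, p_4 = 324, q_4 = 12, a_5 = 318, b_5 = 69, c_5 = 37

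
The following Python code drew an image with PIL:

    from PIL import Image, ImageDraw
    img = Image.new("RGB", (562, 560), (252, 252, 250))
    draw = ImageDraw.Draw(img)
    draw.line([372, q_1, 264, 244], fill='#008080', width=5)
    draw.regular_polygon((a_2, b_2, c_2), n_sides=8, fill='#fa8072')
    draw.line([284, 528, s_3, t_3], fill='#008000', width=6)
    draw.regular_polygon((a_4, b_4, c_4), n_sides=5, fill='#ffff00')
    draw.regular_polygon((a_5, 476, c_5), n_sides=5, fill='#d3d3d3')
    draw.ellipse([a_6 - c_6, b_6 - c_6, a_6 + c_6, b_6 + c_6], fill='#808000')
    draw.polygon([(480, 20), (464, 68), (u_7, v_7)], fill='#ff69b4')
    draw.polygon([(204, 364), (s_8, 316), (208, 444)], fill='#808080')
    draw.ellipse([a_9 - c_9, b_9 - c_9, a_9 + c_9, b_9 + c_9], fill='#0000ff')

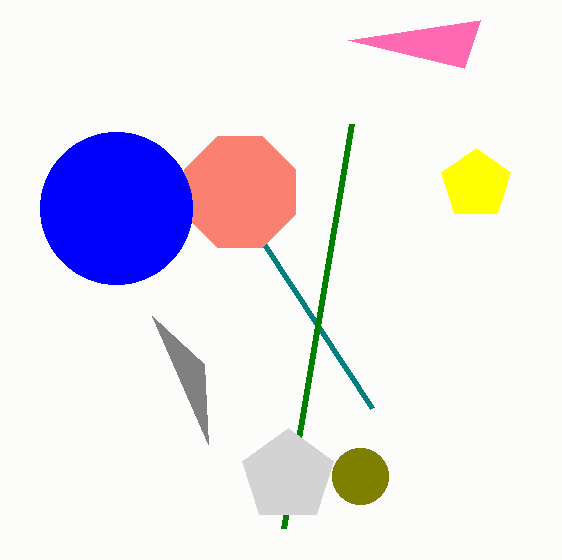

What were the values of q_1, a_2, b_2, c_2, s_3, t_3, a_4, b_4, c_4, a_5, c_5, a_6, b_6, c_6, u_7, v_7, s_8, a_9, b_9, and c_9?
q_1 = 408, a_2 = 240, b_2 = 192, c_2 = 60, s_3 = 352, t_3 = 124, a_4 = 476, b_4 = 184, c_4 = 36, a_5 = 288, c_5 = 48, a_6 = 360, b_6 = 476, c_6 = 28, u_7 = 348, v_7 = 40, s_8 = 152, a_9 = 116, b_9 = 208, c_9 = 76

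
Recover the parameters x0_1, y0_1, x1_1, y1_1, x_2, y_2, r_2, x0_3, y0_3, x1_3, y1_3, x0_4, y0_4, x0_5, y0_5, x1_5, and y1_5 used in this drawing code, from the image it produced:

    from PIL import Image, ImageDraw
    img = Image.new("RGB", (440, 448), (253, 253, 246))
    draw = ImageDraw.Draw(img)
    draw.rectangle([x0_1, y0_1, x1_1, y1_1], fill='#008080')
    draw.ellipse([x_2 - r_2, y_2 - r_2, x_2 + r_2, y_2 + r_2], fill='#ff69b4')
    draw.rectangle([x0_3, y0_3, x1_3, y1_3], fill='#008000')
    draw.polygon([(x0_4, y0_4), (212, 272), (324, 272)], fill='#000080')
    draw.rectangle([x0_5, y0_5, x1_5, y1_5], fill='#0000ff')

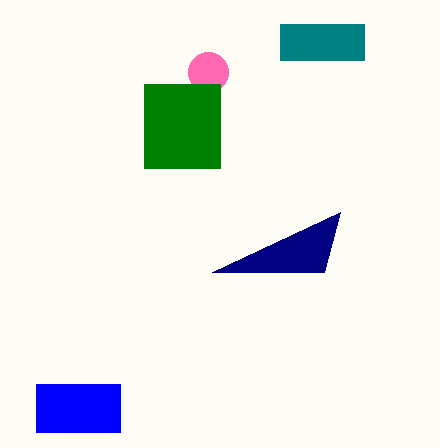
x0_1 = 280, y0_1 = 24, x1_1 = 364, y1_1 = 60, x_2 = 208, y_2 = 72, r_2 = 20, x0_3 = 144, y0_3 = 84, x1_3 = 220, y1_3 = 168, x0_4 = 340, y0_4 = 212, x0_5 = 36, y0_5 = 384, x1_5 = 120, y1_5 = 432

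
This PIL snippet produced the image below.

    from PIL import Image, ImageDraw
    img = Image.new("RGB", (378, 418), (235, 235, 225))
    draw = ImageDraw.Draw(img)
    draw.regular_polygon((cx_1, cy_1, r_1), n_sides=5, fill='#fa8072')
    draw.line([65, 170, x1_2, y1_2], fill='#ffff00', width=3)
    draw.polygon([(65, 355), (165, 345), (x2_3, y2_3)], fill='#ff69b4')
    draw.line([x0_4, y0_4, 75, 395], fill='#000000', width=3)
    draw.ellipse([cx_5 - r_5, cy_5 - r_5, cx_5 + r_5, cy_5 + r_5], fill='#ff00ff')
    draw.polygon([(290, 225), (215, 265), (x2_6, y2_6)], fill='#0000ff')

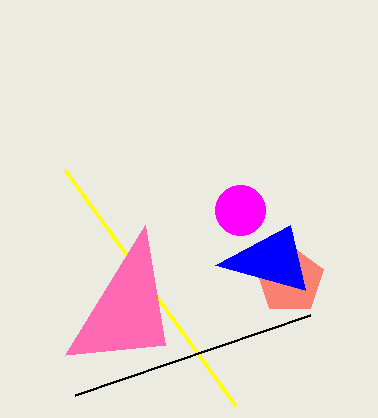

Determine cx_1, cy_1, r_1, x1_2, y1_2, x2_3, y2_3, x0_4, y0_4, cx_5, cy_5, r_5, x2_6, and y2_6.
cx_1 = 290
cy_1 = 280
r_1 = 35
x1_2 = 235
y1_2 = 405
x2_3 = 145
y2_3 = 225
x0_4 = 310
y0_4 = 315
cx_5 = 240
cy_5 = 210
r_5 = 25
x2_6 = 305
y2_6 = 290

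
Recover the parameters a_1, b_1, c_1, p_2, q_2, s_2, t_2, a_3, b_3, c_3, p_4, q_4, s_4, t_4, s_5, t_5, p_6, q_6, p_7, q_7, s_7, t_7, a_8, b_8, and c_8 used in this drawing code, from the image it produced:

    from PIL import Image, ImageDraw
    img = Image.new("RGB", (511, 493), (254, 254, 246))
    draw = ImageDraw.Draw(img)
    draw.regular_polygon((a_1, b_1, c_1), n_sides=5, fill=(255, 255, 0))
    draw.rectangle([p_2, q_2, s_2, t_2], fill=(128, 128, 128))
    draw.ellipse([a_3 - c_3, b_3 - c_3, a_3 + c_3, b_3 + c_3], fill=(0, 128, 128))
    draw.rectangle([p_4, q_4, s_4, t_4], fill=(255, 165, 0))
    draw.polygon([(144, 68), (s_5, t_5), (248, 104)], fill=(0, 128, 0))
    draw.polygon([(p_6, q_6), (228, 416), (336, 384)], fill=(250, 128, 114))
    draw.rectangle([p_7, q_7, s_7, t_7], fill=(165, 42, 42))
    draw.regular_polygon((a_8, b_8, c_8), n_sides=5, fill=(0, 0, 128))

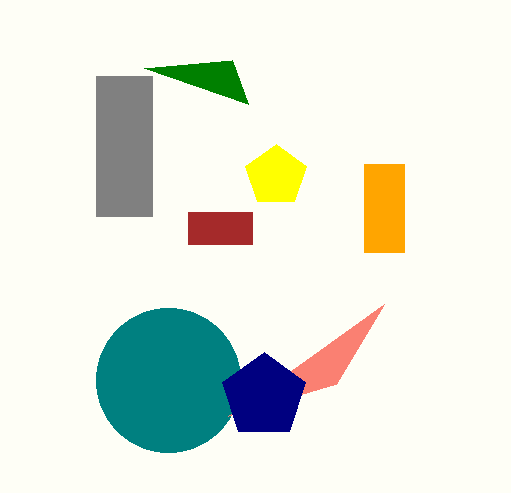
a_1 = 276, b_1 = 176, c_1 = 32, p_2 = 96, q_2 = 76, s_2 = 152, t_2 = 216, a_3 = 168, b_3 = 380, c_3 = 72, p_4 = 364, q_4 = 164, s_4 = 404, t_4 = 252, s_5 = 232, t_5 = 60, p_6 = 384, q_6 = 304, p_7 = 188, q_7 = 212, s_7 = 252, t_7 = 244, a_8 = 264, b_8 = 396, c_8 = 44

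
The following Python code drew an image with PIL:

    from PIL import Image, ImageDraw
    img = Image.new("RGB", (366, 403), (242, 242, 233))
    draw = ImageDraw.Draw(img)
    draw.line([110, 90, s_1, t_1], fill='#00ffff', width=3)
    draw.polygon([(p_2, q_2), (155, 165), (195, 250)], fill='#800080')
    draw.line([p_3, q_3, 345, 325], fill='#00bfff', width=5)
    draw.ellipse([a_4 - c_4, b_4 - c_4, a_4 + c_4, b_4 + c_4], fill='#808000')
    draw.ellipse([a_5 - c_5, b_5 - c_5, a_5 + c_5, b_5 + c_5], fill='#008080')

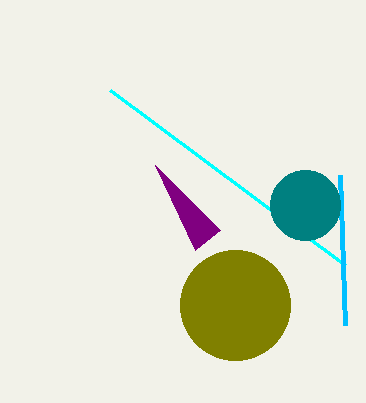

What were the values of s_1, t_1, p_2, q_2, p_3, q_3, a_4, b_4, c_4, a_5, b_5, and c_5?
s_1 = 345; t_1 = 265; p_2 = 220; q_2 = 230; p_3 = 340; q_3 = 175; a_4 = 235; b_4 = 305; c_4 = 55; a_5 = 305; b_5 = 205; c_5 = 35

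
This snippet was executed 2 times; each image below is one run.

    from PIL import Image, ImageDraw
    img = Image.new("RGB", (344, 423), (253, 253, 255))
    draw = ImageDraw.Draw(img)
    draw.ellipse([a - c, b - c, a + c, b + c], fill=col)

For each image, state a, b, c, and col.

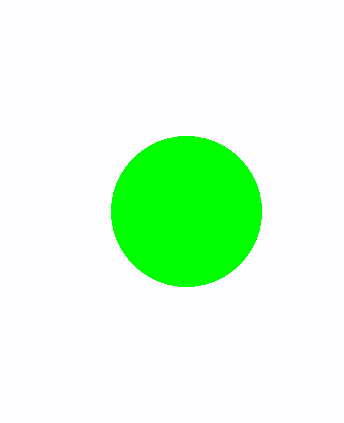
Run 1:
a = 186
b = 211
c = 75
col = 'lime'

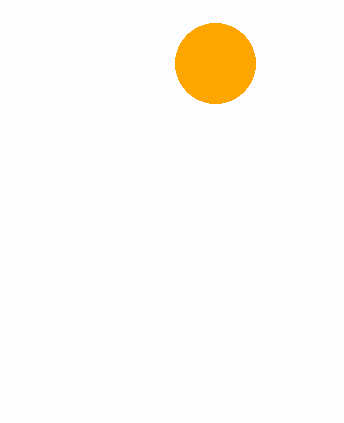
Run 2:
a = 215, b = 63, c = 40, col = 'orange'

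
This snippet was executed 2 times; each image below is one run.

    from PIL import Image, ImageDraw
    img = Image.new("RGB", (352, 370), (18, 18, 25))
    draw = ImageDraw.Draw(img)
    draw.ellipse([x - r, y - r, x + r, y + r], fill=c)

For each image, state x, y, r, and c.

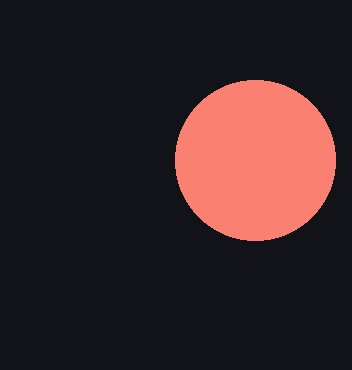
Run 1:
x = 255; y = 160; r = 80; c = 'salmon'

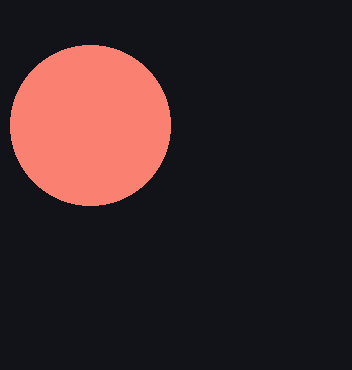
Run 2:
x = 90
y = 125
r = 80
c = 'salmon'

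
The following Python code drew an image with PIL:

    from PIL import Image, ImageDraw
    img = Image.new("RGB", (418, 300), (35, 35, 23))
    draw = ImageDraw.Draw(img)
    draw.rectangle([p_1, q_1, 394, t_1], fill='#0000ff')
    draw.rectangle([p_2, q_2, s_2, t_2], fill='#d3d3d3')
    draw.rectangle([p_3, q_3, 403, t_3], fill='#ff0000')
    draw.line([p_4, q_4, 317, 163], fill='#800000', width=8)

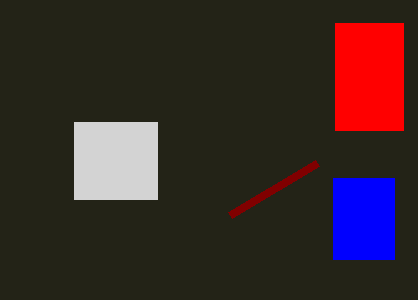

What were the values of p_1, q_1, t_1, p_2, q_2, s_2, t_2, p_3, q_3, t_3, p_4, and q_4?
p_1 = 333, q_1 = 178, t_1 = 259, p_2 = 74, q_2 = 122, s_2 = 157, t_2 = 199, p_3 = 335, q_3 = 23, t_3 = 130, p_4 = 230, q_4 = 215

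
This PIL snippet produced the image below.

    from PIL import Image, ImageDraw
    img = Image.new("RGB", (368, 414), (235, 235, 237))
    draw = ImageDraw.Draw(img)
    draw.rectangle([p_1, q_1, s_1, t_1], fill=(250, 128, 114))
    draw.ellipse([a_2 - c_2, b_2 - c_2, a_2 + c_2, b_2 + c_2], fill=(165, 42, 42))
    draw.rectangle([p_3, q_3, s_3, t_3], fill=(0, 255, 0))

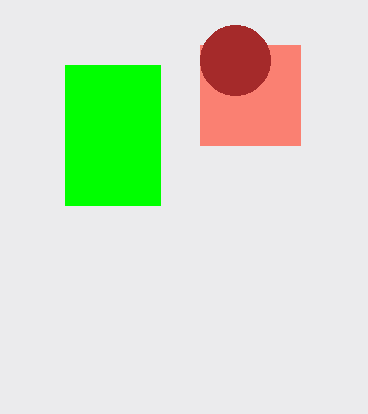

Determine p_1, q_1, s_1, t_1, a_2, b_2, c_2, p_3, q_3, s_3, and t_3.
p_1 = 200
q_1 = 45
s_1 = 300
t_1 = 145
a_2 = 235
b_2 = 60
c_2 = 35
p_3 = 65
q_3 = 65
s_3 = 160
t_3 = 205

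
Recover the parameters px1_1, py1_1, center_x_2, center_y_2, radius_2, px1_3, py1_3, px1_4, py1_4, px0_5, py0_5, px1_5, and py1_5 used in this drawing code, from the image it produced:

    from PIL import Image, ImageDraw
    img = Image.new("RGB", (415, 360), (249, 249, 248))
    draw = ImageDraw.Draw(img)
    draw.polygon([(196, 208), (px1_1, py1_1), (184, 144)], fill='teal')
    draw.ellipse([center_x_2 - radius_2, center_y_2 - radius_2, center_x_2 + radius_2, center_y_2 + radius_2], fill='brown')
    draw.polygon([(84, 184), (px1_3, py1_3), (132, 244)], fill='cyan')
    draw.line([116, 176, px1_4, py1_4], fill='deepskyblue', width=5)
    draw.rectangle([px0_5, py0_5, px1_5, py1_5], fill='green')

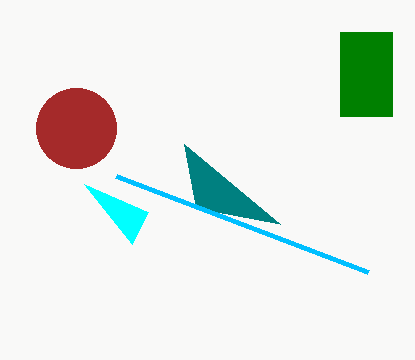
px1_1 = 280
py1_1 = 224
center_x_2 = 76
center_y_2 = 128
radius_2 = 40
px1_3 = 148
py1_3 = 212
px1_4 = 368
py1_4 = 272
px0_5 = 340
py0_5 = 32
px1_5 = 392
py1_5 = 116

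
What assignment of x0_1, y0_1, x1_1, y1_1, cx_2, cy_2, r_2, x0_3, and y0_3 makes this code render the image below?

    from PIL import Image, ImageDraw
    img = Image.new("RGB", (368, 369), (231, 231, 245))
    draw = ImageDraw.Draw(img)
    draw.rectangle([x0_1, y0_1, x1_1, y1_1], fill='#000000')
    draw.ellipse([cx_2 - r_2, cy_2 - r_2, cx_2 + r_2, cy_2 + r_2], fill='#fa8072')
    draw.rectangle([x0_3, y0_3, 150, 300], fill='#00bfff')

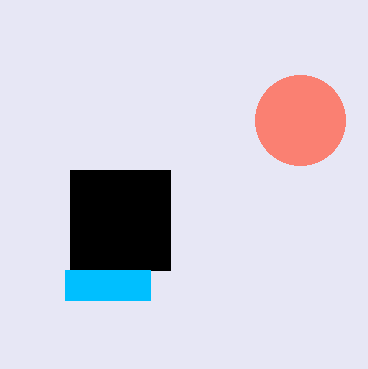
x0_1 = 70; y0_1 = 170; x1_1 = 170; y1_1 = 270; cx_2 = 300; cy_2 = 120; r_2 = 45; x0_3 = 65; y0_3 = 270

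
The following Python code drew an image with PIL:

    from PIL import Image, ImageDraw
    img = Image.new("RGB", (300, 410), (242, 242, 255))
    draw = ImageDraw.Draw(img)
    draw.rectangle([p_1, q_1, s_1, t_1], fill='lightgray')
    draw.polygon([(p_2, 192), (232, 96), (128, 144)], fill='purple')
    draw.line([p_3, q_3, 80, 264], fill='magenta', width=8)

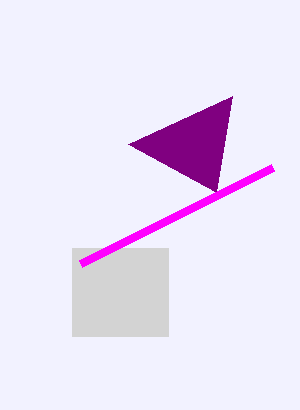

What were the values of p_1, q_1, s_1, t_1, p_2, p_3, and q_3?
p_1 = 72; q_1 = 248; s_1 = 168; t_1 = 336; p_2 = 216; p_3 = 272; q_3 = 168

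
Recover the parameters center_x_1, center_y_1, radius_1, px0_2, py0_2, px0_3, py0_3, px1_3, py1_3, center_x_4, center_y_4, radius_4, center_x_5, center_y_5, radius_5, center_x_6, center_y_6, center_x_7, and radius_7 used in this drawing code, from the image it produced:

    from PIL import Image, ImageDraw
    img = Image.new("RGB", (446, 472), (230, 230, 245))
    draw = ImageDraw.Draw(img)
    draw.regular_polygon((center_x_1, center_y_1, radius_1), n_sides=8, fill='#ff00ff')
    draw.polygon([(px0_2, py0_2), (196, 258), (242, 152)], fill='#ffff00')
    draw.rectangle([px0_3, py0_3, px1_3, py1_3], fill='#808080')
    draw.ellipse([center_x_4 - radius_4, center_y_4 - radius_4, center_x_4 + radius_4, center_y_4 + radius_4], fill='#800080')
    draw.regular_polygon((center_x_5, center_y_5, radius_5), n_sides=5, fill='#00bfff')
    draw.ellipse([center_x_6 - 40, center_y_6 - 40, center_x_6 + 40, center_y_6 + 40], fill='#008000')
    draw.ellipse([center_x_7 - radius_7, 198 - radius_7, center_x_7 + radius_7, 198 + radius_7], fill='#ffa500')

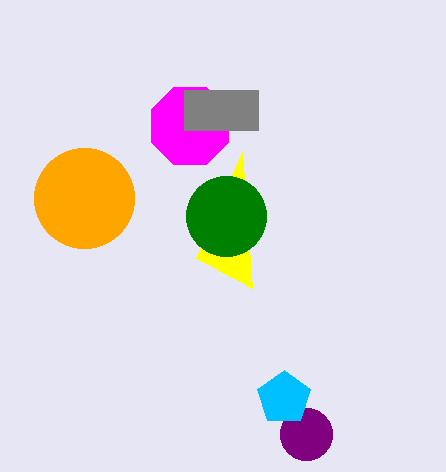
center_x_1 = 190
center_y_1 = 126
radius_1 = 42
px0_2 = 252
py0_2 = 288
px0_3 = 184
py0_3 = 90
px1_3 = 258
py1_3 = 130
center_x_4 = 306
center_y_4 = 434
radius_4 = 26
center_x_5 = 284
center_y_5 = 398
radius_5 = 28
center_x_6 = 226
center_y_6 = 216
center_x_7 = 84
radius_7 = 50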